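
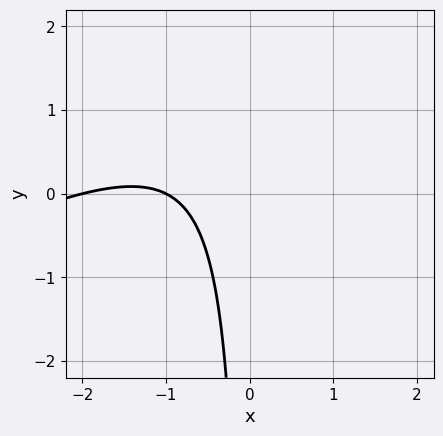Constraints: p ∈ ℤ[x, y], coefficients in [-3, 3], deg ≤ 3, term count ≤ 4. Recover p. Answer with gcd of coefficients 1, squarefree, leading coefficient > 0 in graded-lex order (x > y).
(a) deg p = 2. A generic line meets the curve in up to 2 points.
(b) Against the integer gridlines: the x-axis gridline crossings are at x ∈ {-2, -1}; no y-intercept at any integer in the box.
(c) Solving for integer coefficients yields p as stated.

x^2 - 2*x*y + 3*x + 2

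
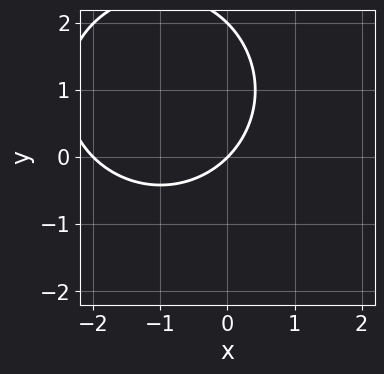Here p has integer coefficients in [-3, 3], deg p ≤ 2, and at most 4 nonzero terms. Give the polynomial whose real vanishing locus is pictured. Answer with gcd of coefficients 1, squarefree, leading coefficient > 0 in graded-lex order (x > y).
1. The degree is 2 — a generic line meets the curve in up to 2 points.
2. From the axis intercepts and sections: the y-axis gridline crossings are at y ∈ {0, 2}; among the integer gridlines, it crosses the x-axis at x ∈ {-2, 0}.
3. Solving for integer coefficients yields p as stated.

x^2 + y^2 + 2*x - 2*y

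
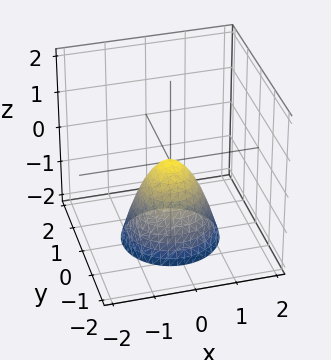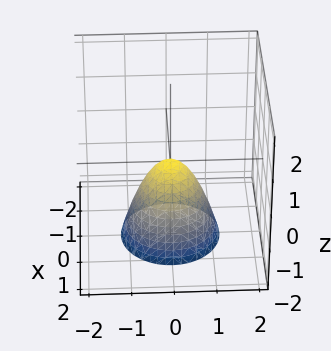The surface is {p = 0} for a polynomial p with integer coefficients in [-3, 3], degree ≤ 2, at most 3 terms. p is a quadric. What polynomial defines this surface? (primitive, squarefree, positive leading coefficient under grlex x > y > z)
3*x^2 + 3*y^2 + 2*z

1. deg p = 2.
2. By symmetry, every cross-section ⟂ z is a circle, so x, y appear only via x² + y².
3. Reading off the gridlines: one y-axis crossing is at y = 0; a circular section at z = -1 has radius between 0 and 1; it meets the z-axis at z = 0 (among the integer gridlines).
4. Fitting integer coefficients to these (and the overall shape) gives p.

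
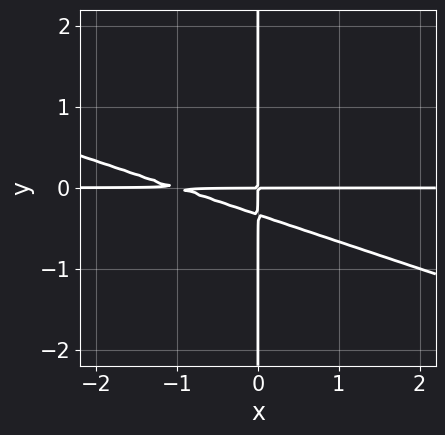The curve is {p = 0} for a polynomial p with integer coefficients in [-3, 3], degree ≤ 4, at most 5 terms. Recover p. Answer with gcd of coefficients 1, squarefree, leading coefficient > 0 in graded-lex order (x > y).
1. The degree is 3 — a generic line meets the curve in up to 3 points.
2. From the visible intercepts: every point of the x-axis in the box is on the curve; the visible y-axis segment lies entirely on the curve.
3. The integer polynomial consistent with all of this is the stated p.

x^2*y + 3*x*y^2 + x*y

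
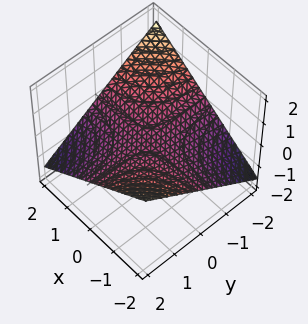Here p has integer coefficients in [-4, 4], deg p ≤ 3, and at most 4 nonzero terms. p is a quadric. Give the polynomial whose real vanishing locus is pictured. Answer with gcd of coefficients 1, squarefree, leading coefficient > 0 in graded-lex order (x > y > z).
(a) Degree: a saddle surface; a quadric, so deg p = 2.
(b) Reading off the gridlines: the visible y-axis segment lies entirely on the surface; it crosses the z-axis at the gridline z = 0; the visible x-axis segment lies entirely on the surface.
(c) Together with the visible shape, these determine p as stated.

x*y + 3*z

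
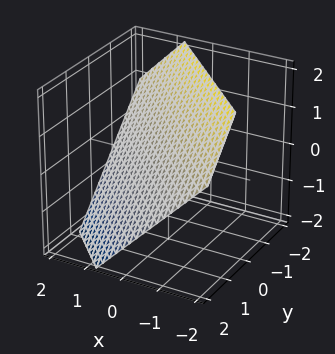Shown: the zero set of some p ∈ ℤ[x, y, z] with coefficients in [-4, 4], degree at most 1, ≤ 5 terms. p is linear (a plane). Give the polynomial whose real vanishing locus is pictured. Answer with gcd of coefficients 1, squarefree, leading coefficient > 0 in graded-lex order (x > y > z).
3*x + 3*y + 3*z - 2

1. deg p = 1. The surface is flat (a plane).
2. Putting this together gives p.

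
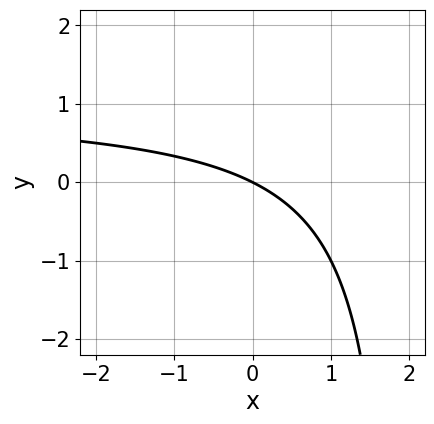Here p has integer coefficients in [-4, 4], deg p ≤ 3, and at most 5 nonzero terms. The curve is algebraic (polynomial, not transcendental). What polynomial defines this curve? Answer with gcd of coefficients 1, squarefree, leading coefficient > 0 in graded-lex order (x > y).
x*y - x - 2*y

(a) deg p = 2. The shape is more complex than any degree-1 curve.
(b) Reading off the gridlines: it crosses the y-axis at the gridline y = 0; one x-axis crossing is at x = 0.
(c) Assembling these constraints gives the stated polynomial.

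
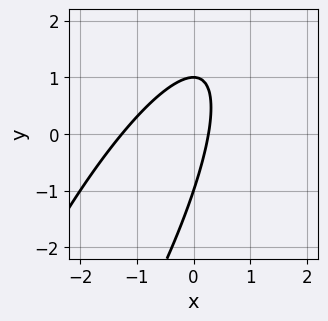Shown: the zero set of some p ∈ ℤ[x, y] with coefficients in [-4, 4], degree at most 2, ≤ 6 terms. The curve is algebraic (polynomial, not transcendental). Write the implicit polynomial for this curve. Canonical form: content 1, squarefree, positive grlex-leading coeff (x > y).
(a) deg p = 2.
(b) From the visible intercepts: among the integer gridlines, it crosses the y-axis at y ∈ {-1, 1}.
(c) Fitting integer coefficients to these (and the overall shape) gives p.

3*x^2 - 3*x*y + y^2 + 3*x - 1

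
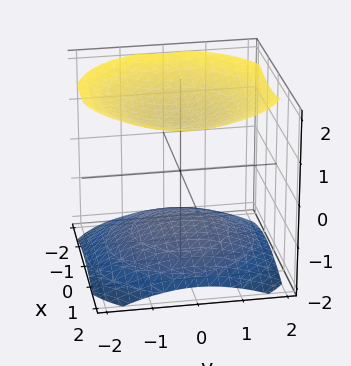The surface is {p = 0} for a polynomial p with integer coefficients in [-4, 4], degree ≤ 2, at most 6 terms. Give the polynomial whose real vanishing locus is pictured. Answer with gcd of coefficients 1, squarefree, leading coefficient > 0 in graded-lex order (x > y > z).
x^2 + y^2 - 2*z^2 + 3

1. There are 2 components. They look like related sheets of one shape, so recover p as a whole.
2. Degree: two separate bowl-shaped sheets opening away from each other; a quadric, so deg p = 2.
3. Symmetries: mirror symmetry z ↦ −z ⇒ only even powers of z; every cross-section ⟂ z is a circle, so x, y appear only via x² + y².
4. Reading off the gridlines: the surface avoids every integer y-axis point in the box; it misses every integer gridline on the x-axis.
5. Together with the visible shape, these determine p as stated.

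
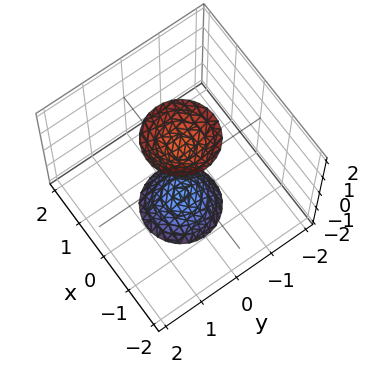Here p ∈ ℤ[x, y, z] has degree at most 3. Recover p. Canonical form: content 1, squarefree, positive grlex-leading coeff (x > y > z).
(a) I count 2 distinct pieces. They look like related sheets of one shape, so recover p as a whole.
(b) Degree: the shape is more complex than any degree-1 surface, so deg p = 2.
(c) Symmetries: rotational symmetry about the z-axis ⇒ p depends on x, y only through x² + y².
(d) From the axis intercepts and sections: the surface avoids every integer y-axis point in the box; a circular section at z = 2 has radius between 0 and 1; it misses every integer gridline on the x-axis.
(e) Together with the visible shape, these determine p as stated.

3*x^2 + 3*y^2 - z^2 + 2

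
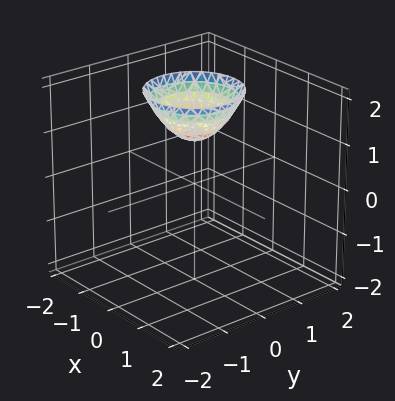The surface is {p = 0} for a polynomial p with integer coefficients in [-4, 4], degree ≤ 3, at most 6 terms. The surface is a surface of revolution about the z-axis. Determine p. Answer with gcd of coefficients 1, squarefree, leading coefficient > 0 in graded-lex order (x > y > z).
First, the degree is 2 — no degree-1 surface has this shape.
Next, symmetries: every cross-section ⟂ z is a circle, so x, y appear only via x² + y².
Next, from the visible intercepts: a circular section at z = 2 has radius exactly 1; no y-intercept at any integer in the box; it crosses the z-axis at the gridline z = 1; the surface avoids every integer x-axis point in the box.
Finally, solving for integer coefficients yields p as stated.

x^2 + y^2 - z + 1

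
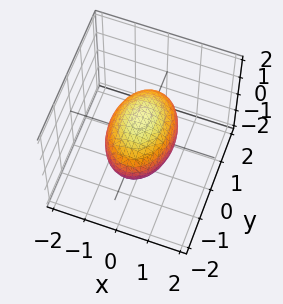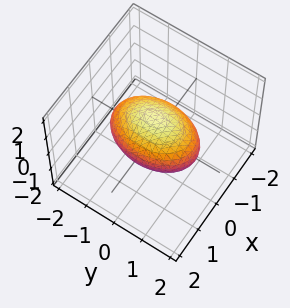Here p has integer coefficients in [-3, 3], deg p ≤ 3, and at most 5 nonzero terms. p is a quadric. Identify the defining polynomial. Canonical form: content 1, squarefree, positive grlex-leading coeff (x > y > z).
2*x^2 + y^2 + 2*z^2 - 2

deg p = 2. A closed, bounded, convex surface; a quadric.
Symmetries: mirror symmetry x ↦ −x ⇒ only even powers of x; mirror symmetry z ↦ −z ⇒ only even powers of z; the y ↦ −y reflection is a symmetry, so y appears only in even powers.
Against the integer gridlines: the x-axis gridline crossings are at x ∈ {-1, 1}; the z-axis gridline crossings are at z ∈ {-1, 1}.
The integer polynomial consistent with all of this is the stated p.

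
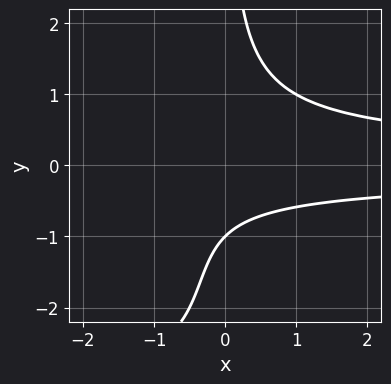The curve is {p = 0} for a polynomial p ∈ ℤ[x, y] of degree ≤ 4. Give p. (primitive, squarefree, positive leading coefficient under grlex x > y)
x*y^3 + 3*x*y^2 - 2*y - 2

1. deg p = 4. A generic line meets the curve in up to 4 points.
2. Reading off the gridlines: it misses every integer gridline on the x-axis; it meets the y-axis at y = -1 (among the integer gridlines).
3. Matching integer coefficients to the picture gives p.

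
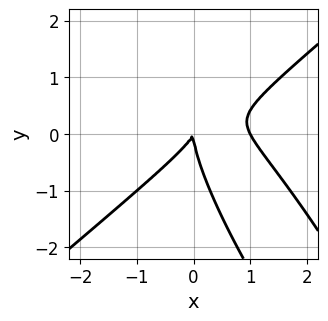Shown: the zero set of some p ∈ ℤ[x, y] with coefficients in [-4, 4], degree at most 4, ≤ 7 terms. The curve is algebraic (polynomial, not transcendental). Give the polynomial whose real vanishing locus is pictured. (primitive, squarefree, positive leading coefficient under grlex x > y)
1. Degree: the shape is more complex than any degree-2 curve, so deg p = 3.
2. From the visible intercepts: the x-axis gridline crossings are at x ∈ {0, 1}; it meets the y-axis at y = 0 (among the integer gridlines).
3. The integer polynomial consistent with all of this is the stated p.

2*x^3 - 2*x*y^2 - y^3 - 2*x^2 + x*y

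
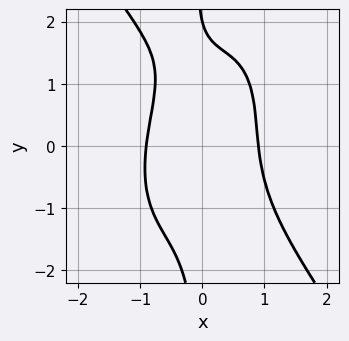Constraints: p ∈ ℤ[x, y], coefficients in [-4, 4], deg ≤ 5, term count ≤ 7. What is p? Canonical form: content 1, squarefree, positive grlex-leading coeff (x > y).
3*x^4 + x*y^3 - x*y^2 + y - 2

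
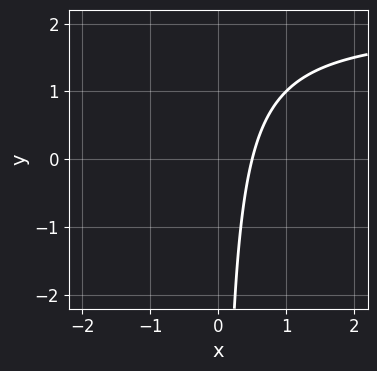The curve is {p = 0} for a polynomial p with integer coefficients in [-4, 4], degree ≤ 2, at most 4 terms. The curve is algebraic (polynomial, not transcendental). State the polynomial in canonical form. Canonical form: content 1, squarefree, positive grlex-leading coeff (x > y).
x*y - 2*x + 1

The degree is 2 — no degree-1 curve has this shape.
Checking where it meets the axes: the curve avoids every integer y-axis point in the box.
Solving for integer coefficients yields p as stated.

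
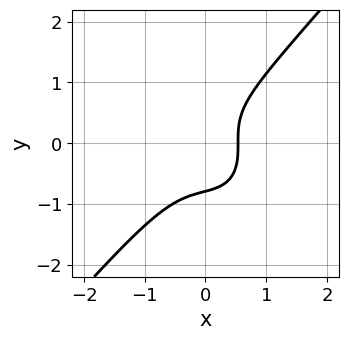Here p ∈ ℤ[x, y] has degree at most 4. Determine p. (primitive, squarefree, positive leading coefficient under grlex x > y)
First, deg p = 3. No degree-2 curve has this shape.
Finally, solving for integer coefficients yields p as stated.

3*x^3 - 2*y^3 + x - 1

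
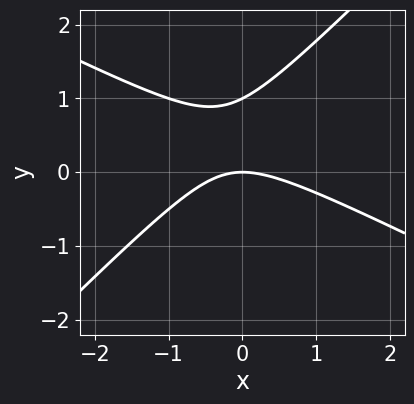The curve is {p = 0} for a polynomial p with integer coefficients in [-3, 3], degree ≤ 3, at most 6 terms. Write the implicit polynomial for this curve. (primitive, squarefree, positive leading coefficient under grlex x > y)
(a) The degree is 2 — the shape is more complex than any degree-1 curve.
(b) From the visible intercepts: it crosses the x-axis at the gridline x = 0; the y-axis gridline crossings are at y ∈ {0, 1}.
(c) Fitting integer coefficients to these (and the overall shape) gives p.

x^2 + x*y - 2*y^2 + 2*y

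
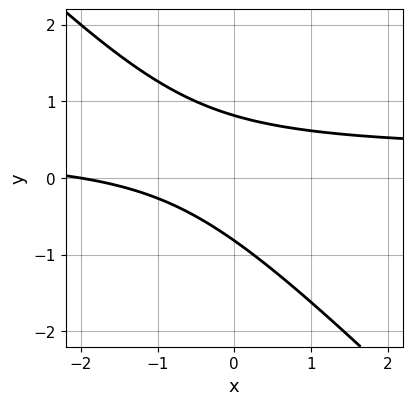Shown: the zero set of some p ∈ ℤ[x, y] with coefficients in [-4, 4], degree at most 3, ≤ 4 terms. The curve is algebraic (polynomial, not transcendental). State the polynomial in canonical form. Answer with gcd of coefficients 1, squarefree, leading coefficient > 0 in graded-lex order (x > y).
3*x*y + 3*y^2 - x - 2

First, the degree is 2 — no degree-1 curve has this shape.
Then, checking where it meets the axes: one x-axis crossing is at x = -2.
Finally, fitting integer coefficients to these (and the overall shape) gives p.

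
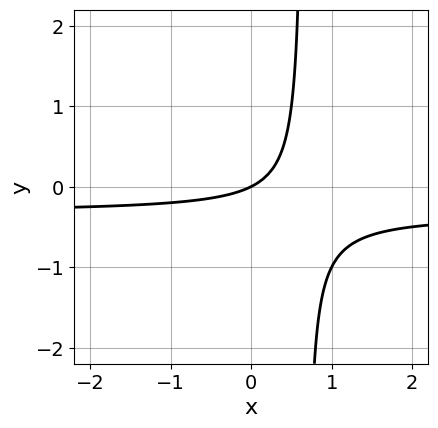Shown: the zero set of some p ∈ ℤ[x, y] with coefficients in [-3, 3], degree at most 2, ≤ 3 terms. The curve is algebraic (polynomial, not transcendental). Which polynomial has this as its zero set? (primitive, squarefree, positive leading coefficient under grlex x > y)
First, deg p = 2.
Then, against the integer gridlines: it meets the x-axis at x = 0 (among the integer gridlines); it crosses the y-axis at the gridline y = 0.
Finally, matching integer coefficients to the picture gives p.

3*x*y + x - 2*y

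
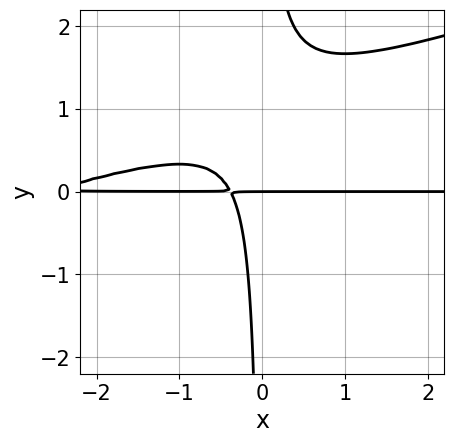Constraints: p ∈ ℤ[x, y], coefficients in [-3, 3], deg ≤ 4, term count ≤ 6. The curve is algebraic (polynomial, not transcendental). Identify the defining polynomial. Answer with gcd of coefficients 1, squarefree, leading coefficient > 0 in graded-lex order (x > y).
1. deg p = 3. The shape is more complex than any degree-2 curve.
2. From the axis intercepts and sections: one y-axis crossing is at y = 0; every point of the x-axis in the box is on the curve.
3. Matching integer coefficients to the picture gives p.

x^2*y - 3*x*y^2 + 3*x*y + y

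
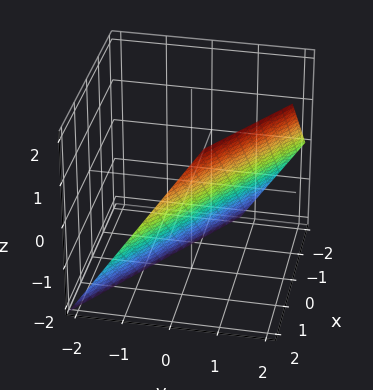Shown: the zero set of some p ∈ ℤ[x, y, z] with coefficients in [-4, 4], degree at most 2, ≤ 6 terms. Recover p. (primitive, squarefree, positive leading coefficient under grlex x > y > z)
First, deg p = 1.
Then, from the axis intercepts and sections: one x-axis crossing is at x = 1; it meets the z-axis at z = -1 (among the integer gridlines).
Finally, matching integer coefficients to the picture gives p.

2*x + 3*y - 2*z - 2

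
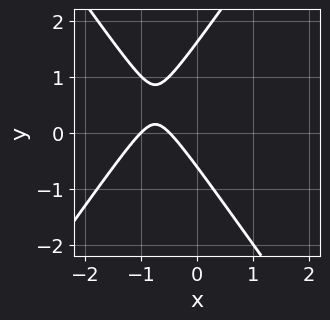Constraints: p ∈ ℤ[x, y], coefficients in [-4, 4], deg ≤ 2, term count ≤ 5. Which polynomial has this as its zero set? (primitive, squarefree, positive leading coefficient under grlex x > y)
1. Degree: no degree-1 curve has this shape, so deg p = 2.
2. From the axis intercepts and sections: it meets the x-axis at x = -1 (among the integer gridlines).
3. Solving for integer coefficients yields p as stated.

2*x^2 - y^2 + 3*x + y + 1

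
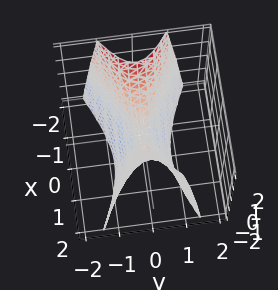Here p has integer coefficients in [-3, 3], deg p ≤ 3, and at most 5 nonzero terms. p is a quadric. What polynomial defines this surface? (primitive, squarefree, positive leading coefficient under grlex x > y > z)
1. deg p = 2. A hyperbolic paraboloid; a quadric.
2. Symmetries: the x ↦ −x reflection is a symmetry, so x appears only in even powers; the y ↦ −y reflection is a symmetry, so y appears only in even powers.
3. Reading off the gridlines: one z-axis crossing is at z = 0; one y-axis crossing is at y = 0; it crosses the x-axis at the gridline x = 0.
4. Solving for integer coefficients yields p as stated.

x^2 - 3*y^2 - z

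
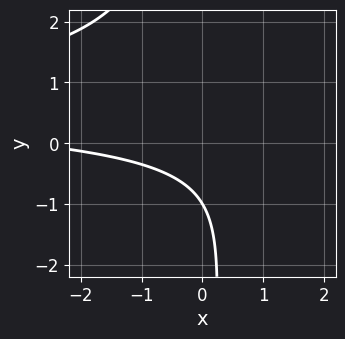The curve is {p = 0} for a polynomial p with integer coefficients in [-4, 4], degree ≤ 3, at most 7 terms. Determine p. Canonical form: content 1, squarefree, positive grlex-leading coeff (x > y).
2*x*y^2 - 2*x*y + x + 3*y + 3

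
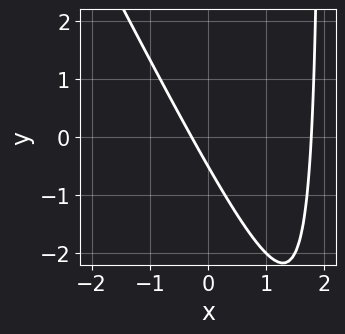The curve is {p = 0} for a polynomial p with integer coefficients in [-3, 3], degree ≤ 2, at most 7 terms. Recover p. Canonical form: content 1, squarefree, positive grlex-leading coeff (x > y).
(a) The degree is 2 — no degree-1 curve has this shape.
(b) The integer polynomial consistent with all of this is the stated p.

2*x^2 + x*y - 3*x - 2*y - 1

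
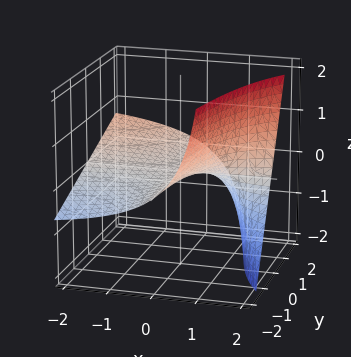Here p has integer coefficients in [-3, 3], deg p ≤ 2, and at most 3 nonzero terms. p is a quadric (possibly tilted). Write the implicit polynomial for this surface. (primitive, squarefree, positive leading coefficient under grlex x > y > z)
(a) Degree: no degree-1 surface has this shape, so deg p = 2.
(b) From the visible intercepts: it crosses the z-axis at the gridline z = 0; every point of the x-axis in the box is on the surface; every point of the y-axis in the box is on the surface.
(c) Putting this together gives p.

x*y - 2*x*z + 3*z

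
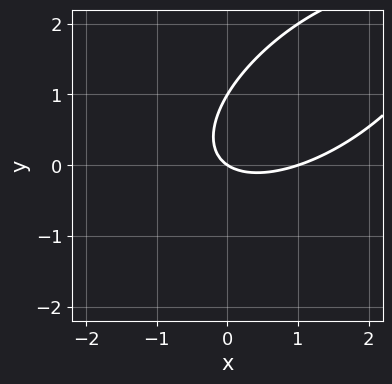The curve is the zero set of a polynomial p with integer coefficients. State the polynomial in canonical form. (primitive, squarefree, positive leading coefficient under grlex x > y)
2*x^2 - 3*x*y + 3*y^2 - 2*x - 3*y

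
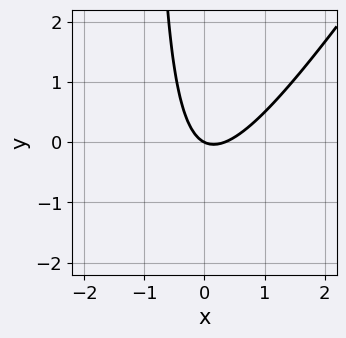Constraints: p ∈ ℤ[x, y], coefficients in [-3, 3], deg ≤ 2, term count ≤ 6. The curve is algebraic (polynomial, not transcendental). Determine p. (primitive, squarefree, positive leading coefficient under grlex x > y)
3*x^2 - 2*x*y - x - 2*y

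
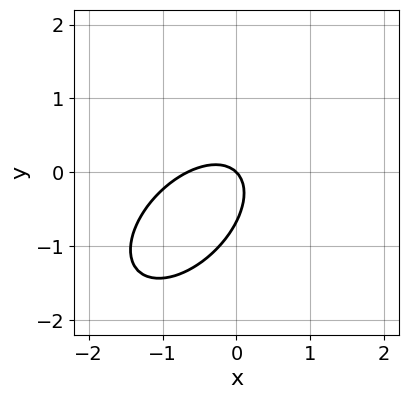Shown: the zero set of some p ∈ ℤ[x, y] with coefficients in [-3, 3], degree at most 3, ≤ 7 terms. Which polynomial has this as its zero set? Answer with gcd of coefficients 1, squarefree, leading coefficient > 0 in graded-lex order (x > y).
3*x^2 - 3*x*y + 3*y^2 + 2*x + 2*y

1. Degree: a generic line meets the curve in up to 2 points, so deg p = 2.
2. From the axis intercepts and sections: it crosses the y-axis at the gridline y = 0; it crosses the x-axis at the gridline x = 0.
3. Solving for integer coefficients yields p as stated.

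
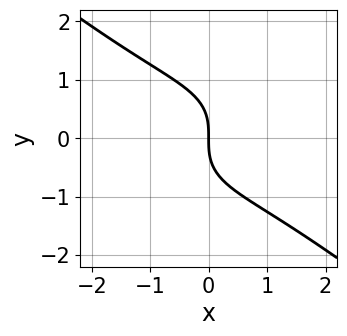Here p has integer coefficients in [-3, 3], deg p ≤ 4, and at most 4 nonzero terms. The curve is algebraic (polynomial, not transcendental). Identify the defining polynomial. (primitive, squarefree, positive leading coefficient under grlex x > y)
1. The degree is 3 — a generic line meets the curve in up to 3 points.
2. From the axis intercepts and sections: one y-axis crossing is at y = 0; one x-axis crossing is at x = 0.
3. Putting this together gives p.

x^3 + 2*y^3 + 3*x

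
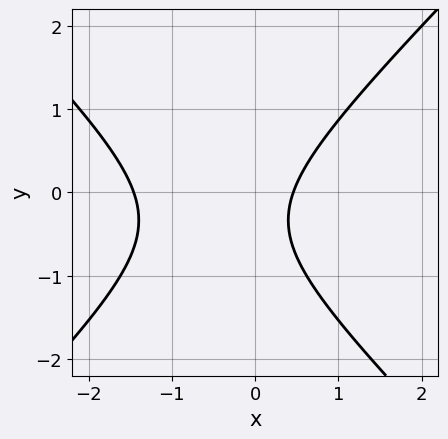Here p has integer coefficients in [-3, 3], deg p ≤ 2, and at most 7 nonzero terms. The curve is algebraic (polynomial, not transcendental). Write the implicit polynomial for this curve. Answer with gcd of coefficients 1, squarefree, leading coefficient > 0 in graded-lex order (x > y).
3*x^2 - 3*y^2 + 3*x - 2*y - 2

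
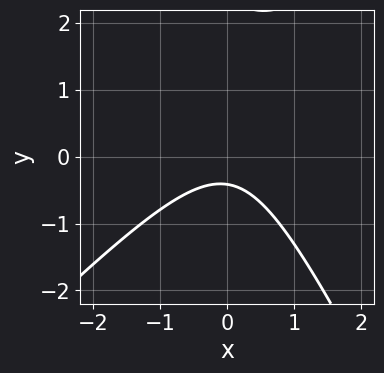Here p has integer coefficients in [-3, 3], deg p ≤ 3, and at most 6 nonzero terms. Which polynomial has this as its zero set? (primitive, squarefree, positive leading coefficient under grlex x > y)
2*x^2 - x*y - y^2 + 2*y + 1

deg p = 2. No degree-1 curve has this shape.
From the axis intercepts and sections: no x-intercept at any integer in the box.
Putting this together gives p.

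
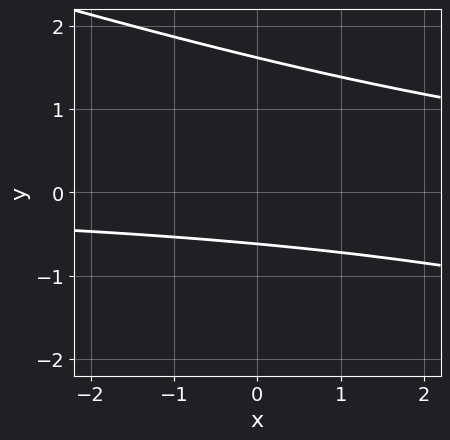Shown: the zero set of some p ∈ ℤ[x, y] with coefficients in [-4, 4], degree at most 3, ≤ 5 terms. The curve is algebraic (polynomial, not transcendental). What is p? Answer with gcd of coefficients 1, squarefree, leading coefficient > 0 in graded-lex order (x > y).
1. deg p = 2.
2. Reading off the gridlines: it misses every integer gridline on the x-axis.
3. Putting this together gives p.

x*y + 3*y^2 - 3*y - 3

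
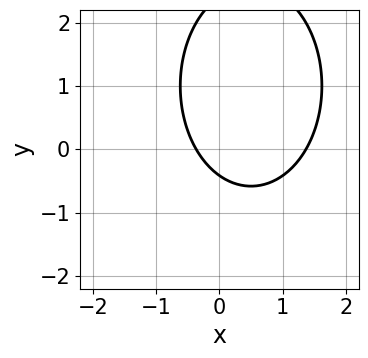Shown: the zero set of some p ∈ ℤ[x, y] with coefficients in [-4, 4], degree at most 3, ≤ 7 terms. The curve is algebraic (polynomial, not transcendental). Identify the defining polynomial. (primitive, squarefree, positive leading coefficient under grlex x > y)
deg p = 2.
Solving for integer coefficients yields p as stated.

2*x^2 + y^2 - 2*x - 2*y - 1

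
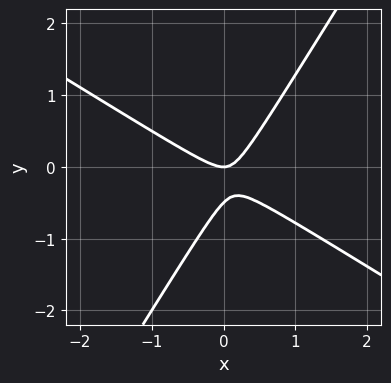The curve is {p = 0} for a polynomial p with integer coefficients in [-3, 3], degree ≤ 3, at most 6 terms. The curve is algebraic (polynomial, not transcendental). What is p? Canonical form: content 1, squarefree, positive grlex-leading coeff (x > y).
2*x^2 + 2*x*y - 2*y^2 - y

Degree: the shape is more complex than any degree-1 curve, so deg p = 2.
Reading off the gridlines: it crosses the y-axis at the gridline y = 0; it crosses the x-axis at the gridline x = 0.
Solving for integer coefficients yields p as stated.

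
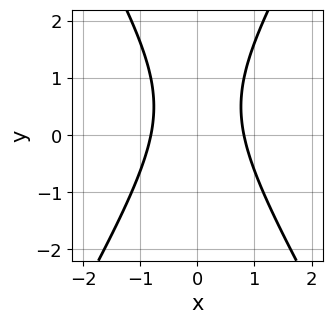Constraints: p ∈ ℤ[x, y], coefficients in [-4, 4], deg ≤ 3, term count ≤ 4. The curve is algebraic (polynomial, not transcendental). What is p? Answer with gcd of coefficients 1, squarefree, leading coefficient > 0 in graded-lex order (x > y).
Degree: the shape is more complex than any degree-1 curve, so deg p = 2.
Symmetries: the x ↦ −x reflection is a symmetry, so x appears only in even powers.
Reading off the gridlines: it misses every integer gridline on the y-axis.
Putting this together gives p.

3*x^2 - y^2 + y - 2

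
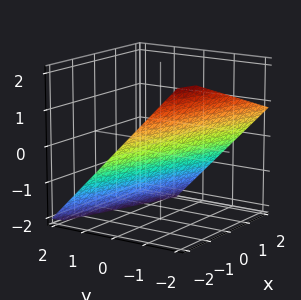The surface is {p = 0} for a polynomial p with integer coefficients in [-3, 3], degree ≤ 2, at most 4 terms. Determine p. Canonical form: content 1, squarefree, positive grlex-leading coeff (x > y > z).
x + 3*y + 3*z + 2

First, the degree is 1 — every cross-section is a straight line — this is a plane.
Then, from the axis intercepts and sections: it meets the x-axis at x = -2 (among the integer gridlines).
Finally, matching integer coefficients to the picture gives p.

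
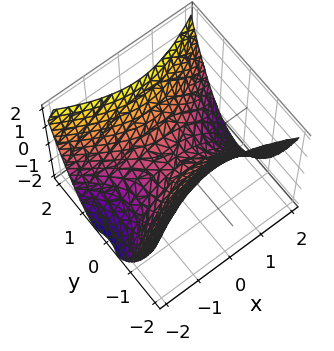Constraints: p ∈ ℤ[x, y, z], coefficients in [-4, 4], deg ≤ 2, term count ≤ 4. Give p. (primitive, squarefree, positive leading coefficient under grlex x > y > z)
x^2 - 2*y^2 + 2*z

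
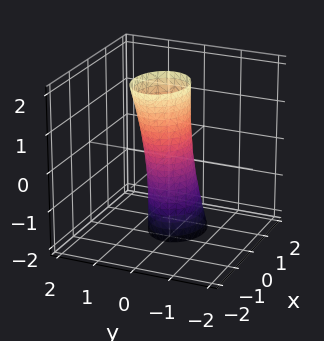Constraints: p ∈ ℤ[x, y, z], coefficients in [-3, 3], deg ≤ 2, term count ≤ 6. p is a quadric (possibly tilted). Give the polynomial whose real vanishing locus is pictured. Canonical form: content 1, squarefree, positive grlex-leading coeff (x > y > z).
Degree: a generic line meets the surface in up to 2 points, so deg p = 2.
From the axis intercepts and sections: it misses every integer gridline on the z-axis.
These observations pin down the coefficients.

2*x^2 + x*z + 3*y^2 - 1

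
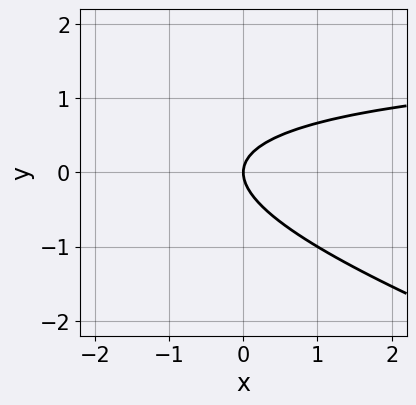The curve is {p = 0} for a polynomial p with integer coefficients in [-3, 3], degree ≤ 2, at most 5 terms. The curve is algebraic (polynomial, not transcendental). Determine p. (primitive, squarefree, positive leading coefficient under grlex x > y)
1. Degree: the shape is more complex than any degree-1 curve, so deg p = 2.
2. From the visible intercepts: it crosses the y-axis at the gridline y = 0; it meets the x-axis at x = 0 (among the integer gridlines).
3. Fitting integer coefficients to these (and the overall shape) gives p.

x*y + 3*y^2 - 2*x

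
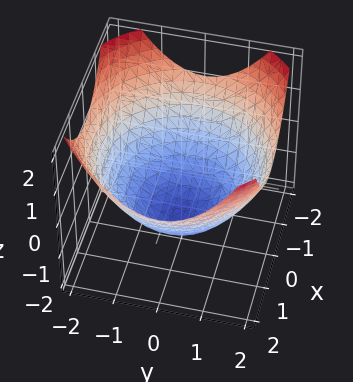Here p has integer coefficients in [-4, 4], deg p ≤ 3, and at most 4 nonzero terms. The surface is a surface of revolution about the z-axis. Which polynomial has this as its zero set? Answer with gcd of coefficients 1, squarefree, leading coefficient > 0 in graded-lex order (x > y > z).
x^2 + y^2 - 2*z - 3

1. Degree: the shape is more complex than any degree-1 surface, so deg p = 2.
2. Symmetries: rotational symmetry about the z-axis ⇒ p depends on x, y only through x² + y².
3. From the visible intercepts: a circular section at z = 0 has radius between 1 and 2.
4. Together with the visible shape, these determine p as stated.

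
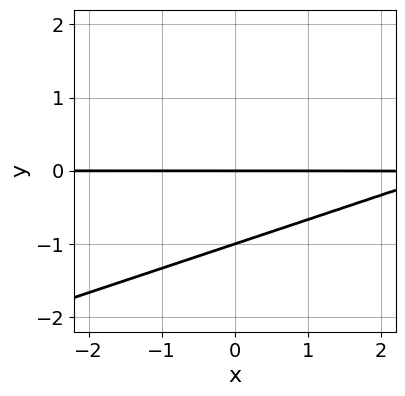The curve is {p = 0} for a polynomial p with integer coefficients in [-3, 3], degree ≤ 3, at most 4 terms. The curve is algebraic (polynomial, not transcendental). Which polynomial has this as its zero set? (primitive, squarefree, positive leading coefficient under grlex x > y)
x*y - 3*y^2 - 3*y

deg p = 2. A generic line meets the curve in up to 2 points.
Observable constraints: among the integer gridlines, it crosses the y-axis at y ∈ {-1, 0}; every point of the x-axis in the box is on the curve.
The integer polynomial consistent with all of this is the stated p.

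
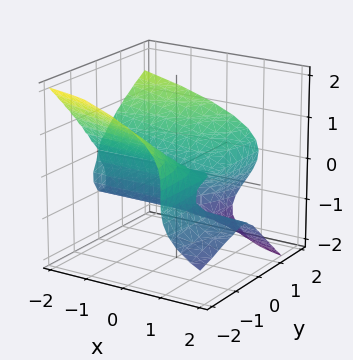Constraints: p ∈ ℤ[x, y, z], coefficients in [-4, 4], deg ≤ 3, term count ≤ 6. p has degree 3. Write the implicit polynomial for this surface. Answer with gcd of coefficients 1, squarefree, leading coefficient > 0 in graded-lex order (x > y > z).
(a) deg p = 3. The shape is more complex than any degree-2 surface.
(b) Observable constraints: the visible x-axis segment lies entirely on the surface; among the integer gridlines, it crosses the z-axis at z ∈ {-1, 0}; it crosses the y-axis at the gridline y = 0.
(c) Assembling these constraints gives the stated polynomial.

2*x*y^2 + 2*y*z^2 + 3*z^3 - 2*y^2 + 3*z^2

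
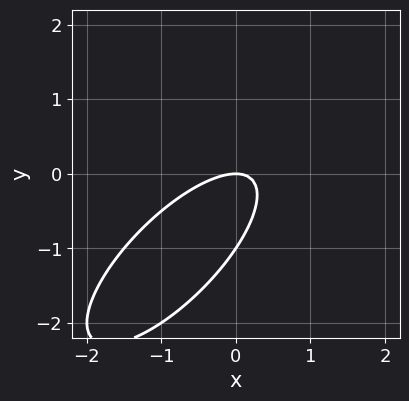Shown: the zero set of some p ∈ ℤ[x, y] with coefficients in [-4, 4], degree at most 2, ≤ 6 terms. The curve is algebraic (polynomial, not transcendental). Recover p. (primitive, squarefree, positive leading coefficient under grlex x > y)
The degree is 2 — no degree-1 curve has this shape.
Reading off the gridlines: the y-axis gridline crossings are at y ∈ {-1, 0}; it crosses the x-axis at the gridline x = 0.
The integer polynomial consistent with all of this is the stated p.

2*x^2 - 3*x*y + 2*y^2 + 2*y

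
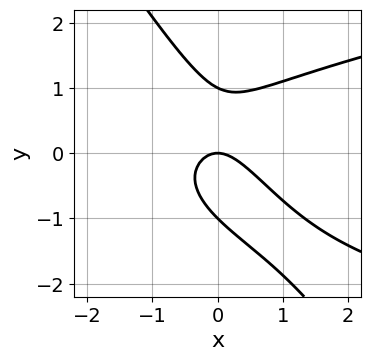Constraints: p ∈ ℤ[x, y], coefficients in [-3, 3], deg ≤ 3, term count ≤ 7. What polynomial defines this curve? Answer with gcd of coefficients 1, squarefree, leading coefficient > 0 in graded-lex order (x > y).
3*x*y^2 + 2*y^3 - 3*x^2 - x*y - 2*y

Degree: a generic line meets the curve in up to 3 points, so deg p = 3.
Observable constraints: among the integer gridlines, it crosses the y-axis at y ∈ {-1, 0, 1}; it meets the x-axis at x = 0 (among the integer gridlines).
Fitting integer coefficients to these (and the overall shape) gives p.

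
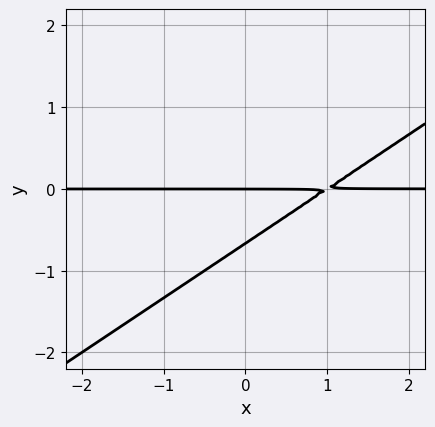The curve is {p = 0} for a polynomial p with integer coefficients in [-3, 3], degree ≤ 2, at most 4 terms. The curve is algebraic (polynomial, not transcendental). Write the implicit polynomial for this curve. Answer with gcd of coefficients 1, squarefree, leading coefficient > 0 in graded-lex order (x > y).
(a) Degree: no degree-1 curve has this shape, so deg p = 2.
(b) Reading off the gridlines: it crosses the y-axis at the gridline y = 0; the visible x-axis segment lies entirely on the curve.
(c) These observations pin down the coefficients.

2*x*y - 3*y^2 - 2*y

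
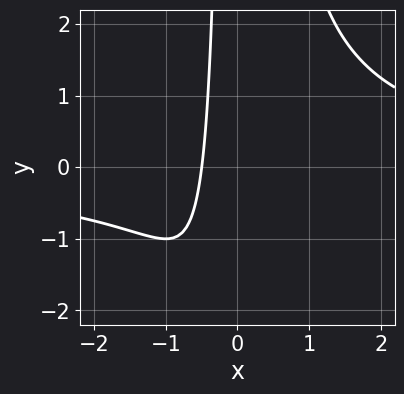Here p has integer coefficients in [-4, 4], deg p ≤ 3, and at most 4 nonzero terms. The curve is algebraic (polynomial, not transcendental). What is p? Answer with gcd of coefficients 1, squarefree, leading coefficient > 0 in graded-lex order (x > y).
x^2*y - 2*x - 1

First, deg p = 3.
Next, reading off the gridlines: no y-intercept at any integer in the box.
Finally, fitting integer coefficients to these (and the overall shape) gives p.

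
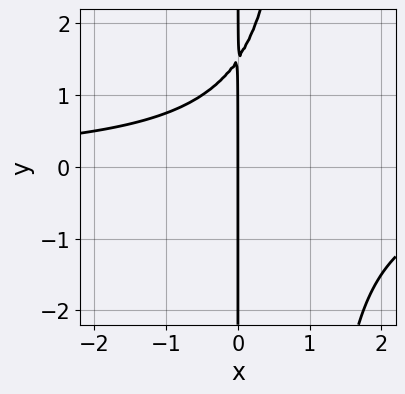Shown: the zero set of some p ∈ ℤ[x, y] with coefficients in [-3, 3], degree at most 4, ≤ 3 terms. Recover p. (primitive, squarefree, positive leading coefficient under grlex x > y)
First, the degree is 3 — no degree-2 curve has this shape.
Next, against the integer gridlines: one x-axis crossing is at x = 0; every point of the y-axis in the box is on the curve.
Finally, these observations pin down the coefficients.

2*x^2*y - 2*x*y + 3*x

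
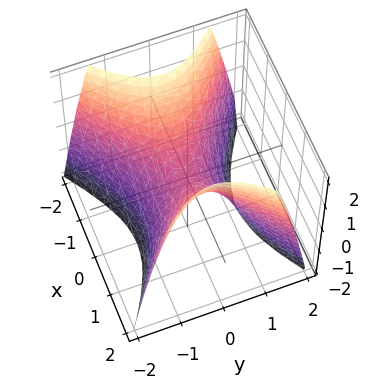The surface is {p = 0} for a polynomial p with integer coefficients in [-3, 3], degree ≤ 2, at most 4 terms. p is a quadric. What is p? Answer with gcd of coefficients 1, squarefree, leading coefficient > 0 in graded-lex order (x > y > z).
First, deg p = 2. A hyperbolic paraboloid; a quadric.
Then, symmetries: mirror symmetry x ↦ −x ⇒ only even powers of x; mirror symmetry y ↦ −y ⇒ only even powers of y.
Then, observable constraints: it crosses the z-axis at the gridline z = 0; one y-axis crossing is at y = 0.
Finally, putting this together gives p.

2*x^2 - 3*y^2 - 2*z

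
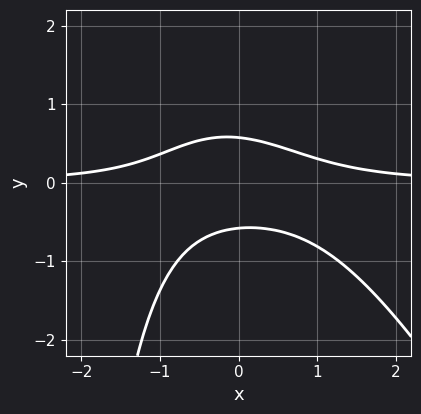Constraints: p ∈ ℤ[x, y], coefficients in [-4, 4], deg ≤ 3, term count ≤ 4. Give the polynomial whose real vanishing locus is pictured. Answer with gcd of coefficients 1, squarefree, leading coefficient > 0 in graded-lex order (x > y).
2*x^2*y + x*y^2 + 3*y^2 - 1

deg p = 3.
Observable constraints: no x-intercept at any integer in the box.
Together with the visible shape, these determine p as stated.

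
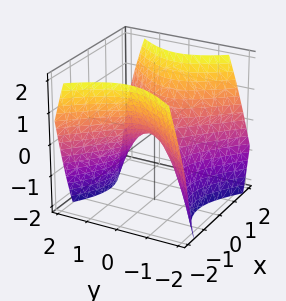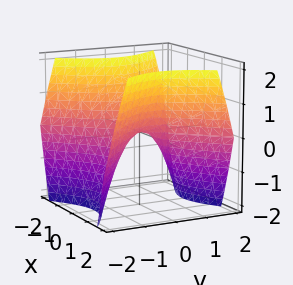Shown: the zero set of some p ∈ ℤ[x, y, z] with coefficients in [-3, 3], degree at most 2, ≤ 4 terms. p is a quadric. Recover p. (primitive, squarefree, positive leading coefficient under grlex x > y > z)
(a) deg p = 2. A saddle surface; a quadric.
(b) Symmetries: mirror symmetry x ↦ −x ⇒ only even powers of x; mirror symmetry y ↦ −y ⇒ only even powers of y.
(c) Checking where it meets the axes: one x-axis crossing is at x = 0; it meets the y-axis at y = 0 (among the integer gridlines); it crosses the z-axis at the gridline z = 0.
(d) Matching integer coefficients to the picture gives p.

x^2 - y^2 - z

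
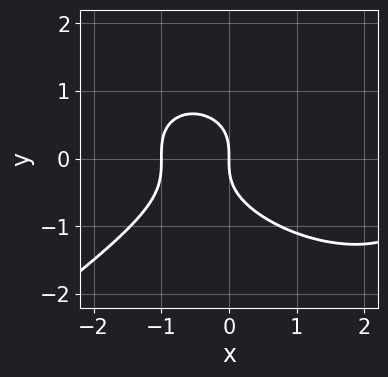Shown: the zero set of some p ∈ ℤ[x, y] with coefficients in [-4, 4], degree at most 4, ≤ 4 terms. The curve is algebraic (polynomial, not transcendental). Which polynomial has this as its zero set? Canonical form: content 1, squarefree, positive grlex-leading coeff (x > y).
x^3 - 3*y^3 - 2*x^2 - 3*x

(a) The degree is 3 — the shape is more complex than any degree-2 curve.
(b) Checking where it meets the axes: it meets the y-axis at y = 0 (among the integer gridlines); among the integer gridlines, it crosses the x-axis at x ∈ {-1, 0}.
(c) Assembling these constraints gives the stated polynomial.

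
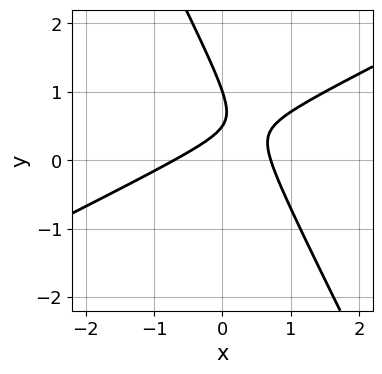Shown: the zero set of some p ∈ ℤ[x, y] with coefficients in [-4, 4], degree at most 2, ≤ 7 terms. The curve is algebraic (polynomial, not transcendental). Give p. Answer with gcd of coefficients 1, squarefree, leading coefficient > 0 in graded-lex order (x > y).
(a) deg p = 2. The shape is more complex than any degree-1 curve.
(b) From the visible intercepts: one y-axis crossing is at y = 1.
(c) Together with the visible shape, these determine p as stated.

2*x^2 - 3*x*y - 2*y^2 + 3*y - 1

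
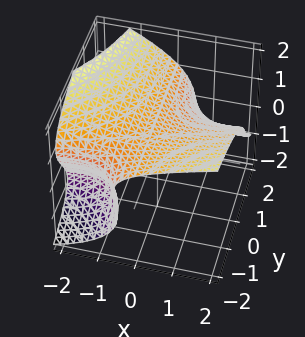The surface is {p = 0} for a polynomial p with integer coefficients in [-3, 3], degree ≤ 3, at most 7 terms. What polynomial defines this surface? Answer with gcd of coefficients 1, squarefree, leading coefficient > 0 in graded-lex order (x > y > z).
2*z^3 - x^2 + 3*x*y + 2*x*z - 3

The degree is 3 — a generic line meets the surface in up to 3 points.
Reading off the gridlines: the surface avoids every integer y-axis point in the box; no x-intercept at any integer in the box.
Solving for integer coefficients yields p as stated.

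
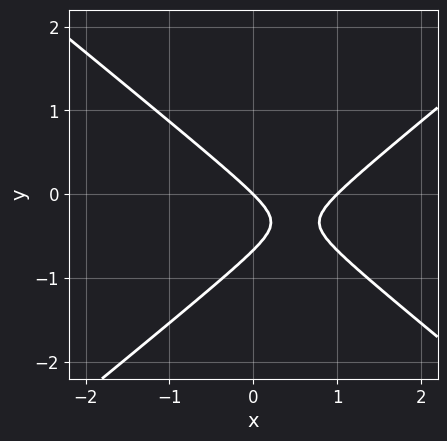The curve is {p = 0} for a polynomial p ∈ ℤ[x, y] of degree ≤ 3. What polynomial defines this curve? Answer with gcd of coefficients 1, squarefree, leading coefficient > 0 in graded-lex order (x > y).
Degree: the shape is more complex than any degree-1 curve, so deg p = 2.
From the axis intercepts and sections: it meets the y-axis at y = 0 (among the integer gridlines); the x-axis gridline crossings are at x ∈ {0, 1}.
These observations pin down the coefficients.

2*x^2 - 3*y^2 - 2*x - 2*y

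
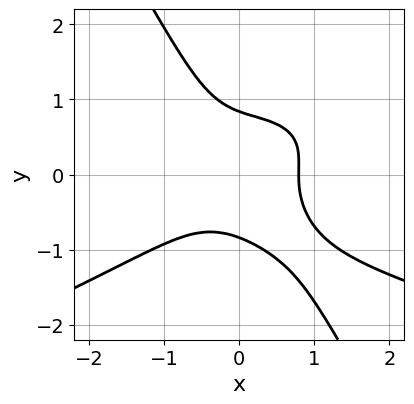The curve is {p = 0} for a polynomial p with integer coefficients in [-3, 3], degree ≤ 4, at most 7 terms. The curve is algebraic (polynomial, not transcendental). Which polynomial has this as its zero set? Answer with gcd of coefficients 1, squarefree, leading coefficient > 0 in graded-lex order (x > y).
Degree: the shape is more complex than any degree-3 curve, so deg p = 4.
The integer polynomial consistent with all of this is the stated p.

x^2*y^2 - 3*x*y^3 - 2*y^4 - 2*x^3 + 1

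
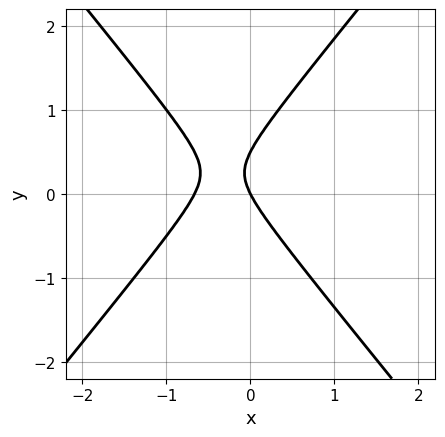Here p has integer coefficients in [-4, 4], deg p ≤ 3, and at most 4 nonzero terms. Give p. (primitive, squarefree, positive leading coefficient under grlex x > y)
3*x^2 - 2*y^2 + 2*x + y

1. deg p = 2. No degree-1 curve has this shape.
2. Checking where it meets the axes: it meets the y-axis at y = 0 (among the integer gridlines); it meets the x-axis at x = 0 (among the integer gridlines).
3. Together with the visible shape, these determine p as stated.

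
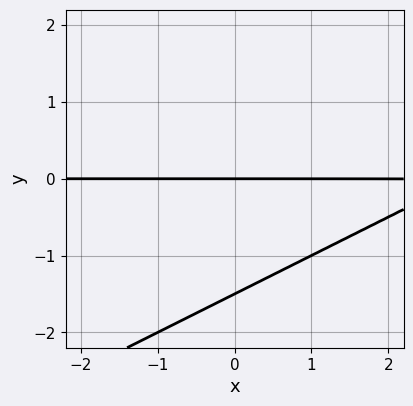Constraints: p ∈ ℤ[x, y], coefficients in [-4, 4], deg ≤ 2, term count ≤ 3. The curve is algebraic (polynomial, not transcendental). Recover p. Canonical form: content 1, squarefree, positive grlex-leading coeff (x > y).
First, the degree is 2 — the shape is more complex than any degree-1 curve.
Next, against the integer gridlines: the visible x-axis segment lies entirely on the curve; it meets the y-axis at y = 0 (among the integer gridlines).
Finally, fitting integer coefficients to these (and the overall shape) gives p.

x*y - 2*y^2 - 3*y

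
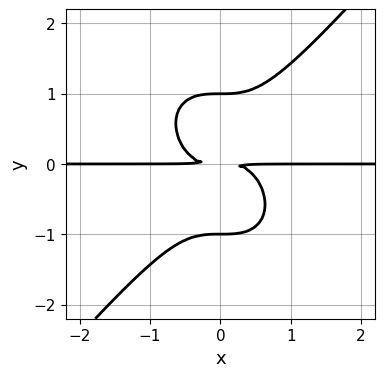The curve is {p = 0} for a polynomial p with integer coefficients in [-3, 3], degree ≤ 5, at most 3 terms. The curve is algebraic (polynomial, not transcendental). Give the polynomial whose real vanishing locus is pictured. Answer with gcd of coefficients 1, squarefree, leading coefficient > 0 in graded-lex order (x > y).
3*x^3*y - 2*y^4 + 2*y^2

First, the degree is 4 — no degree-3 curve has this shape.
Next, from the visible intercepts: the visible x-axis segment lies entirely on the curve; the y-axis gridline crossings are at y ∈ {-1, 1}.
Finally, fitting integer coefficients to these (and the overall shape) gives p.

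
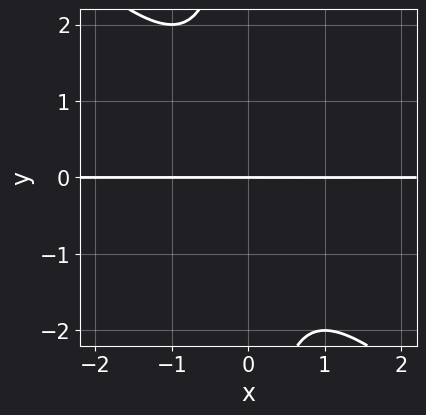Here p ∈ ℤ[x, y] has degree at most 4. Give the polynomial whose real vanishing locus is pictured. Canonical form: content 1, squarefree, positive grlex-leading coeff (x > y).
x^2*y + x*y^2 + y

(a) deg p = 3. No degree-2 curve has this shape.
(b) Against the integer gridlines: every point of the x-axis in the box is on the curve; it crosses the y-axis at the gridline y = 0.
(c) Fitting integer coefficients to these (and the overall shape) gives p.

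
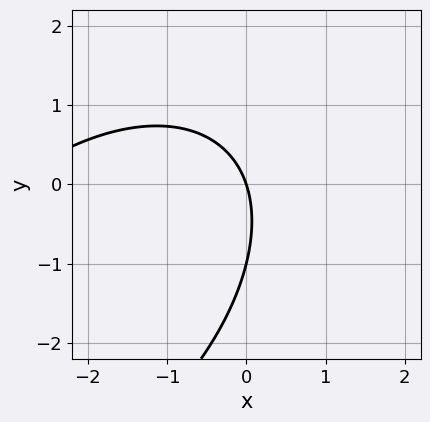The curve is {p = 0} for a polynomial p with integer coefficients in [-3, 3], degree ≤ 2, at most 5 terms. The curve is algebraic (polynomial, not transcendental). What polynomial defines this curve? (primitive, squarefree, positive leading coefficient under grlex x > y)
1. Degree: the shape is more complex than any degree-1 curve, so deg p = 2.
2. Reading off the gridlines: the y-axis gridline crossings are at y ∈ {-1, 0}; it meets the x-axis at x = 0 (among the integer gridlines).
3. Assembling these constraints gives the stated polynomial.

x^2 - x*y + y^2 + 3*x + y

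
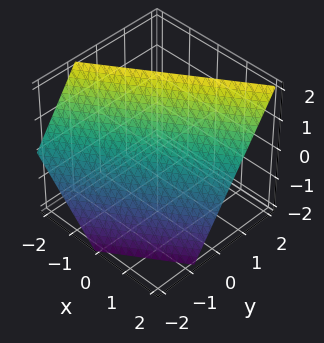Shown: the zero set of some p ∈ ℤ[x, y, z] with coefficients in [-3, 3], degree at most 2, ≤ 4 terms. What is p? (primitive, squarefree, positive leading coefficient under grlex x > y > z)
2*x - 3*y + 2*z - 2

1. deg p = 1. Every cross-section is a straight line — this is a plane.
2. Against the integer gridlines: it meets the x-axis at x = 1 (among the integer gridlines); it meets the z-axis at z = 1 (among the integer gridlines).
3. These observations pin down the coefficients.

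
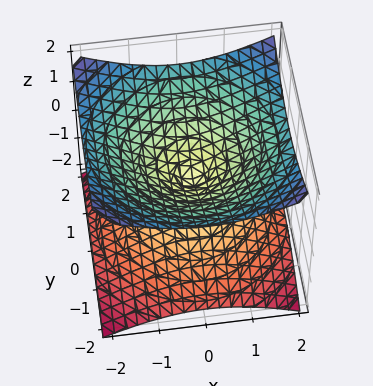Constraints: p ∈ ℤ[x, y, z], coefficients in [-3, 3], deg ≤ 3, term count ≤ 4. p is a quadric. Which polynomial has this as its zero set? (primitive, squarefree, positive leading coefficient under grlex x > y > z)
x^2 + y^2 - 2*z^2

First, the degree is 2 — two nappes meeting at a single point; a quadric.
Then, symmetries: rotational symmetry about the z-axis ⇒ p depends on x, y only through x² + y²; mirror symmetry z ↦ −z ⇒ only even powers of z.
Then, reading off the gridlines: it crosses the x-axis at the gridline x = 0; one z-axis crossing is at z = 0; it meets the y-axis at y = 0 (among the integer gridlines).
Finally, together with the visible shape, these determine p as stated.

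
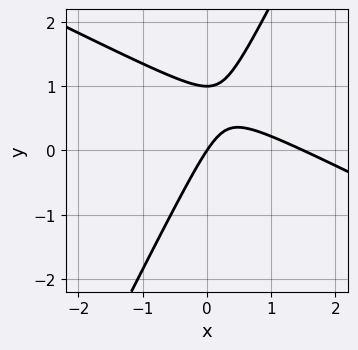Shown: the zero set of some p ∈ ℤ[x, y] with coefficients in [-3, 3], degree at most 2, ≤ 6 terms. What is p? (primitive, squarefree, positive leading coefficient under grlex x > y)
Degree: no degree-1 curve has this shape, so deg p = 2.
Reading off the gridlines: the y-axis gridline crossings are at y ∈ {0, 1}; it crosses the x-axis at the gridline x = 0.
Together with the visible shape, these determine p as stated.

2*x^2 + 3*x*y - 2*y^2 - 3*x + 2*y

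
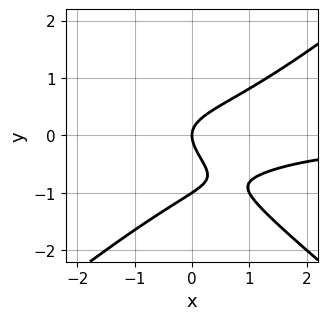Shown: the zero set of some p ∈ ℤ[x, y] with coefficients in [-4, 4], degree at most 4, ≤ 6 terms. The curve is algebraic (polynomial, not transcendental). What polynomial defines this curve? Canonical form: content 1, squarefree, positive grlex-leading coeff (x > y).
deg p = 3. The shape is more complex than any degree-2 curve.
Checking where it meets the axes: among the integer gridlines, it crosses the y-axis at y ∈ {-1, 0}; one x-axis crossing is at x = 0.
Putting this together gives p.

2*x^2*y - 3*y^3 - 3*y^2 + 2*x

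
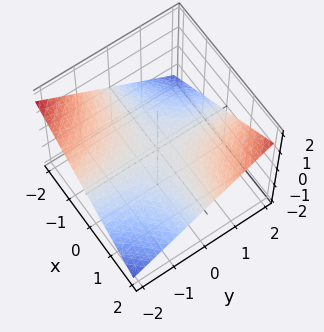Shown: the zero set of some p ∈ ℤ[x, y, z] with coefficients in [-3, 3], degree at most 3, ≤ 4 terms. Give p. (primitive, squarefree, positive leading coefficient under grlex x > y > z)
(a) The degree is 2 — a hyperbolic paraboloid; a quadric.
(b) Observable constraints: the visible x-axis segment lies entirely on the surface; the visible y-axis segment lies entirely on the surface; it meets the z-axis at z = 0 (among the integer gridlines).
(c) Matching integer coefficients to the picture gives p.

x*y - 3*z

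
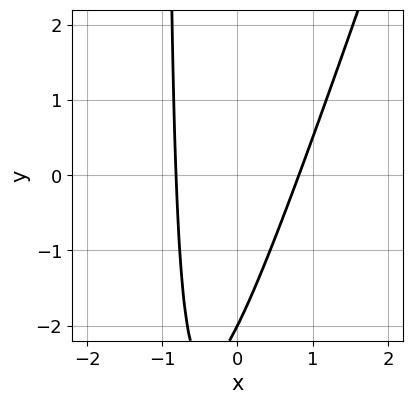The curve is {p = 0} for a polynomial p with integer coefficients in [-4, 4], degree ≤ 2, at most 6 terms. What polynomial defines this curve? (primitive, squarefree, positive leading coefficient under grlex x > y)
3*x^2 - x*y - y - 2

1. deg p = 2. A generic line meets the curve in up to 2 points.
2. Checking where it meets the axes: it meets the y-axis at y = -2 (among the integer gridlines).
3. Together with the visible shape, these determine p as stated.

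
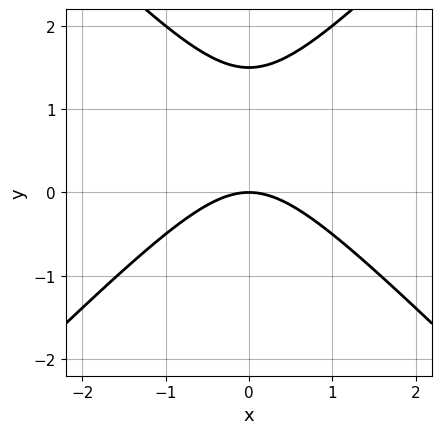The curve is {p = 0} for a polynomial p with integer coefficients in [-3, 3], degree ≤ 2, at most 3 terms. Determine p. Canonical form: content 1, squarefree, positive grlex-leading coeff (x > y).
2*x^2 - 2*y^2 + 3*y

The degree is 2 — a generic line meets the curve in up to 2 points.
Symmetries: it's symmetric under x → −x, forcing even powers of x.
Reading off the gridlines: one x-axis crossing is at x = 0; it crosses the y-axis at the gridline y = 0.
The integer polynomial consistent with all of this is the stated p.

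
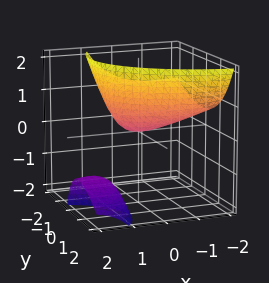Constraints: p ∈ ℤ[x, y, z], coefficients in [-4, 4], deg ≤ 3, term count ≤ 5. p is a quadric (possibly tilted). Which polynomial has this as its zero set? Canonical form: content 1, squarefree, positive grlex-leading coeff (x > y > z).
(a) I count 2 distinct pieces. They look like related sheets of one shape, so recover p as a whole.
(b) Degree: a generic line meets the surface in up to 2 points, so deg p = 2.
(c) Against the integer gridlines: one x-axis crossing is at x = 0; it crosses the y-axis at the gridline y = 0; one z-axis crossing is at z = 0.
(d) Assembling these constraints gives the stated polynomial.

x^2 + 3*x*z + 2*y^2 + 2*y*z - 3*z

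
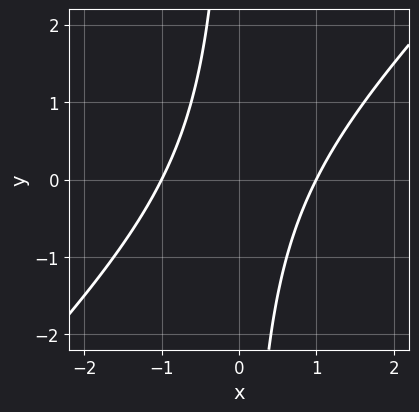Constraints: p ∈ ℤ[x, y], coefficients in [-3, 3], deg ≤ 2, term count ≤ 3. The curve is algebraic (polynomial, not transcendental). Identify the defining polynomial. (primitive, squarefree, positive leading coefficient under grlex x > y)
x^2 - x*y - 1

Degree: the shape is more complex than any degree-1 curve, so deg p = 2.
Reading off the gridlines: among the integer gridlines, it crosses the x-axis at x ∈ {-1, 1}; the curve avoids every integer y-axis point in the box.
Together with the visible shape, these determine p as stated.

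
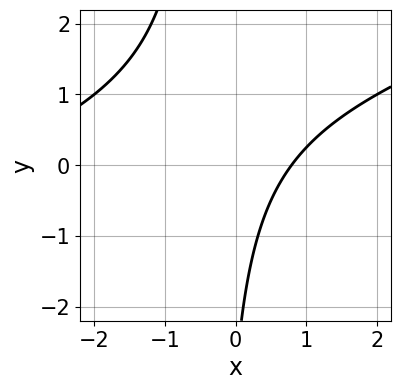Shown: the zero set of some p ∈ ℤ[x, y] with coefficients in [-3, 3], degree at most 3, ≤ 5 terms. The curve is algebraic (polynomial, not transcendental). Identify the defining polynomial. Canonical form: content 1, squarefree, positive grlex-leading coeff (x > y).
1. The degree is 2 — a generic line meets the curve in up to 2 points.
2. Reading off the gridlines: the curve avoids every integer y-axis point in the box.
3. Together with the visible shape, these determine p as stated.

x^2 - 3*x*y + 3*x - y - 3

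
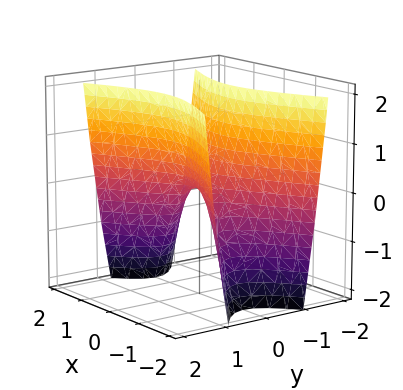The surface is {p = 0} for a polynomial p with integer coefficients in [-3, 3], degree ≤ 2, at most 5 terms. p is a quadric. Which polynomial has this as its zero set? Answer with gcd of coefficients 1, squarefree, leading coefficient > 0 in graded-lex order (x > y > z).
x^2 - 3*y^2 + z

First, the degree is 2 — a hyperbolic paraboloid; a quadric.
Then, symmetries: the y ↦ −y reflection is a symmetry, so y appears only in even powers; mirror symmetry x ↦ −x ⇒ only even powers of x.
Next, against the integer gridlines: it meets the x-axis at x = 0 (among the integer gridlines); it meets the z-axis at z = 0 (among the integer gridlines); one y-axis crossing is at y = 0.
Finally, these observations pin down the coefficients.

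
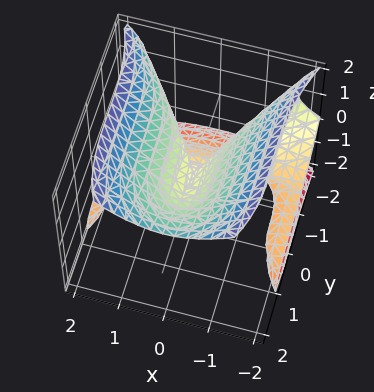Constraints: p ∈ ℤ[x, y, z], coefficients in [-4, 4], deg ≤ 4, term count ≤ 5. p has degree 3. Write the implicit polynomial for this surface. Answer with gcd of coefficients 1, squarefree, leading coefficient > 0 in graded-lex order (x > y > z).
The degree is 3 — the shape is more complex than any degree-2 surface.
Against the integer gridlines: one z-axis crossing is at z = 0; it meets the y-axis at y = 0 (among the integer gridlines); one x-axis crossing is at x = 0.
Solving for integer coefficients yields p as stated.

3*x^2*z + y^3 - 3*z^3 + 2*x^2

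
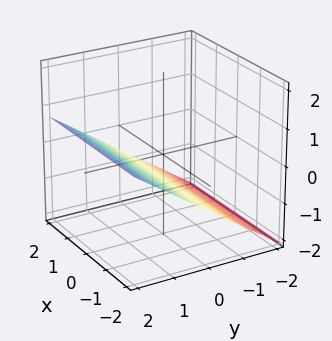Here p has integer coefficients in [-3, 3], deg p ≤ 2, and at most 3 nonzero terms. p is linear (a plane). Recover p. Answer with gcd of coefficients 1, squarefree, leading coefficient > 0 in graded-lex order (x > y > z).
2*y - 3*z - 2

1. The degree is 1 — every cross-section is a straight line — this is a plane.
2. Observable constraints: it meets the y-axis at y = 1 (among the integer gridlines); it misses every integer gridline on the x-axis.
3. The integer polynomial consistent with all of this is the stated p.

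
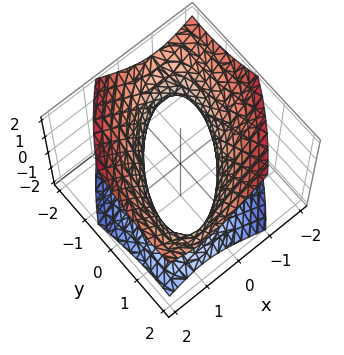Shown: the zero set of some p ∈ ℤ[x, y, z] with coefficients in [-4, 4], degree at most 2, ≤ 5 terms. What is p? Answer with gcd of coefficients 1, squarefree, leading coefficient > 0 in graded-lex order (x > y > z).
3*x^2 - 3*x*y + 2*y^2 - 3*z^2 - 3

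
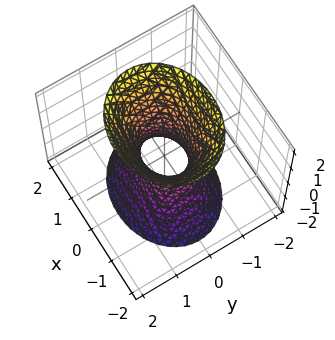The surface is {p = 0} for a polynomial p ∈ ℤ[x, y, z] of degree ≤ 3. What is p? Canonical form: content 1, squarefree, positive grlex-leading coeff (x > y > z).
2*x^2 + 3*y^2 - z^2 - 1

(a) Degree: one connected sheet with a waist; a quadric, so deg p = 2.
(b) Symmetries: the z ↦ −z reflection is a symmetry, so z appears only in even powers; it's symmetric under y → −y, forcing even powers of y; the x ↦ −x reflection is a symmetry, so x appears only in even powers.
(c) Against the integer gridlines: the surface avoids every integer z-axis point in the box.
(d) Fitting integer coefficients to these (and the overall shape) gives p.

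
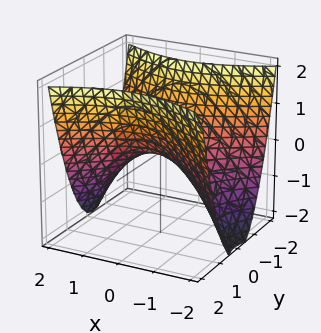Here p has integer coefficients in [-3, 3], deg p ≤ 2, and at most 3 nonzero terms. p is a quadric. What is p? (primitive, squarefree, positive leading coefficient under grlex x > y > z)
deg p = 2. A saddle surface; a quadric.
Symmetries: mirror symmetry x ↦ −x ⇒ only even powers of x; mirror symmetry y ↦ −y ⇒ only even powers of y.
Checking where it meets the axes: one y-axis crossing is at y = 0; it meets the x-axis at x = 0 (among the integer gridlines).
Solving for integer coefficients yields p as stated.

x^2 - 2*y^2 + 2*z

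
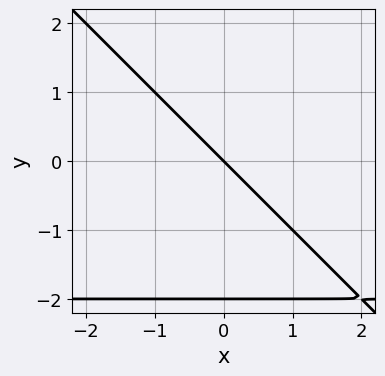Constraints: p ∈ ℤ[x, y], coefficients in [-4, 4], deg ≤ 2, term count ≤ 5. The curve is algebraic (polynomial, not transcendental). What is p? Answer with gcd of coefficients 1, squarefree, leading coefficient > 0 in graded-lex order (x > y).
x*y + y^2 + 2*x + 2*y

First, degree: no degree-1 curve has this shape, so deg p = 2.
Then, reading off the gridlines: the y-axis gridline crossings are at y ∈ {-2, 0}; it crosses the x-axis at the gridline x = 0.
Finally, together with the visible shape, these determine p as stated.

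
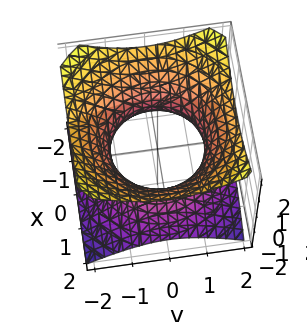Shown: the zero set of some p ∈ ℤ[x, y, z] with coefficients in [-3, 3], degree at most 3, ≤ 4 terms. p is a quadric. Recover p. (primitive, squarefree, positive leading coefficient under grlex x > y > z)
2*x^2 + 2*y^2 - 3*z^2 - 3

First, the degree is 2 — an hourglass — one-sheet hyperboloid; a quadric.
Then, symmetries: it's symmetric under z → −z, forcing even powers of z; the surface is invariant under rotation about z: p = q(x² + y², z).
Next, reading off the gridlines: a circular section at z = -1 has radius between 1 and 2; the surface avoids every integer z-axis point in the box.
Finally, matching integer coefficients to the picture gives p.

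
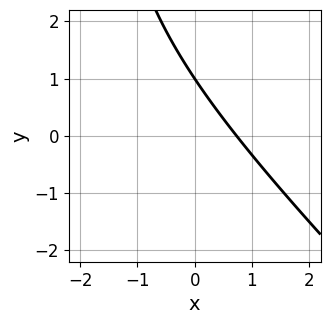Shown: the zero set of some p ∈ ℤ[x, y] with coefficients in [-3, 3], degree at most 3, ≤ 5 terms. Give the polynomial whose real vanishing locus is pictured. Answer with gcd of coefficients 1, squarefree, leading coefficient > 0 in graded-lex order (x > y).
x^2 + x*y + 2*x + 2*y - 2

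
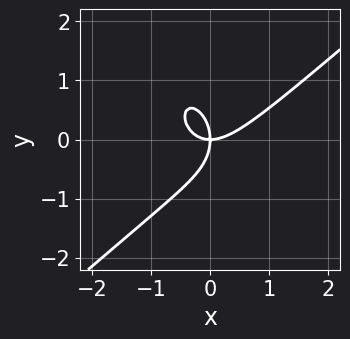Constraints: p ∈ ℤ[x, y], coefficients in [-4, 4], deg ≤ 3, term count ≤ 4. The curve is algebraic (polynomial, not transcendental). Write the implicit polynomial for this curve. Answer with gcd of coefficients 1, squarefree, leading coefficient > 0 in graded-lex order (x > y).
3*x^3 - 2*x^2*y - 2*y^3 - 3*x*y

1. deg p = 3.
2. Against the integer gridlines: one y-axis crossing is at y = 0; one x-axis crossing is at x = 0.
3. These observations pin down the coefficients.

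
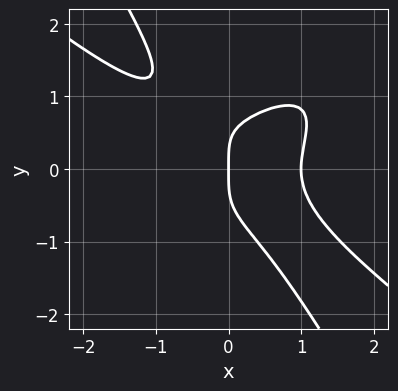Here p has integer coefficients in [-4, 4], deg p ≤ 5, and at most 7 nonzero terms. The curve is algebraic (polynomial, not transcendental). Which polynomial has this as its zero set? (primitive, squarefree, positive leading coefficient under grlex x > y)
2*x^4 - 3*x^2*y^2 + 2*x*y^3 + 2*y^4 - 2*x

Degree: a generic line meets the curve in up to 4 points, so deg p = 4.
Reading off the gridlines: it meets the y-axis at y = 0 (among the integer gridlines); among the integer gridlines, it crosses the x-axis at x ∈ {0, 1}.
Assembling these constraints gives the stated polynomial.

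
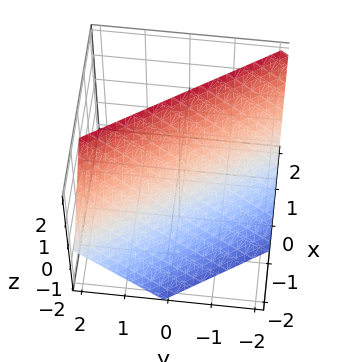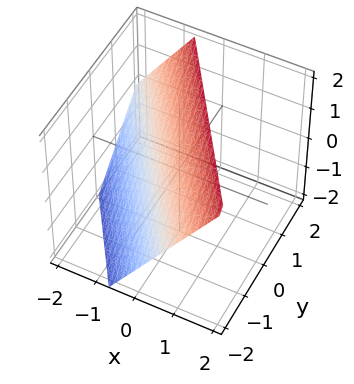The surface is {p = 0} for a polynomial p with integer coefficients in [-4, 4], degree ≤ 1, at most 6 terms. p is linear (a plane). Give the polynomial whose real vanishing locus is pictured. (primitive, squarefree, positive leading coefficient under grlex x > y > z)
3*x + 2*y - 2*z + 2

Degree: the surface is flat (a plane), so deg p = 1.
From the axis intercepts and sections: it crosses the z-axis at the gridline z = 1; it meets the y-axis at y = -1 (among the integer gridlines).
Putting this together gives p.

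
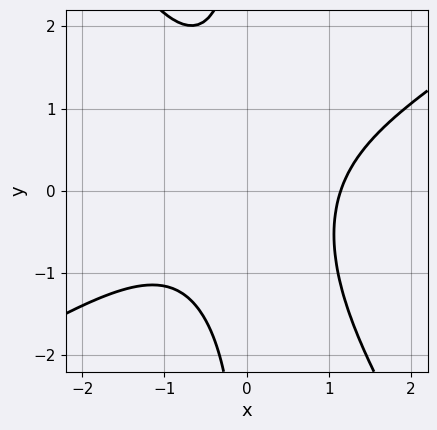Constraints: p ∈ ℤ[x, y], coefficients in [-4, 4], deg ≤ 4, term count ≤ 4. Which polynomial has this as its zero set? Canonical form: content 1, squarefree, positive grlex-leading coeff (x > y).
Degree: no degree-2 curve has this shape, so deg p = 3.
From the visible intercepts: no y-intercept at any integer in the box.
Putting this together gives p.

2*x^3 - 2*x^2*y - 2*x*y^2 - 3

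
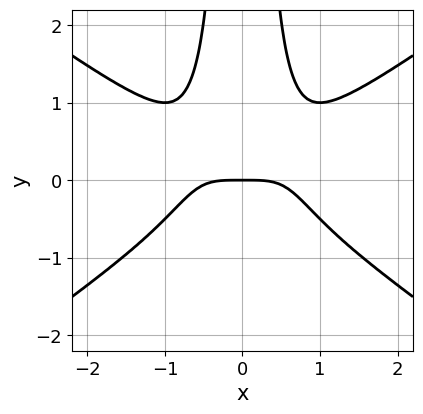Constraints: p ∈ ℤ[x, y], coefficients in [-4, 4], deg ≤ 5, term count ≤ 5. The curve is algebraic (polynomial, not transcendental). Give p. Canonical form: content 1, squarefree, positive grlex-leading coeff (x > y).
First, the degree is 4 — no degree-3 curve has this shape.
Then, symmetries: the x ↦ −x reflection is a symmetry, so x appears only in even powers.
Then, checking where it meets the axes: one y-axis crossing is at y = 0; it crosses the x-axis at the gridline x = 0.
Finally, matching integer coefficients to the picture gives p.

x^4 - 2*x^2*y^2 + y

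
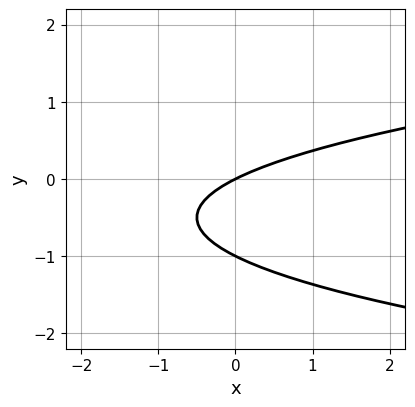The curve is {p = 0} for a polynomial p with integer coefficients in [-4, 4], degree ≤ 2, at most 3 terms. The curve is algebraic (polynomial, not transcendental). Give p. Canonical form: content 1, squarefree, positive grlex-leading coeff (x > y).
2*y^2 - x + 2*y

The degree is 2 — no degree-1 curve has this shape.
Reading off the gridlines: it crosses the x-axis at the gridline x = 0; among the integer gridlines, it crosses the y-axis at y ∈ {-1, 0}.
Assembling these constraints gives the stated polynomial.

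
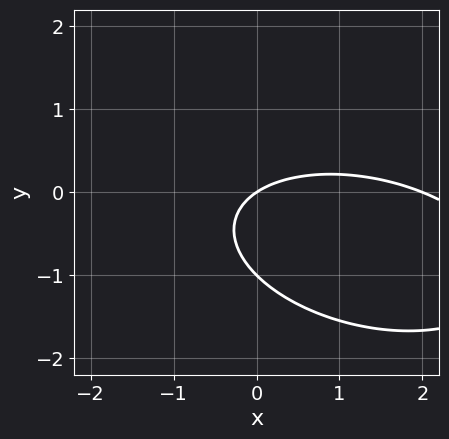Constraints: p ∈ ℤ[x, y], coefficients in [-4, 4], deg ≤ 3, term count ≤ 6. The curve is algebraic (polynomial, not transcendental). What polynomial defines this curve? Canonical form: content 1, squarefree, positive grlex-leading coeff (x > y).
1. Degree: the shape is more complex than any degree-1 curve, so deg p = 2.
2. Reading off the gridlines: the x-axis gridline crossings are at x ∈ {0, 2}; the y-axis gridline crossings are at y ∈ {-1, 0}.
3. Solving for integer coefficients yields p as stated.

x^2 + x*y + 3*y^2 - 2*x + 3*y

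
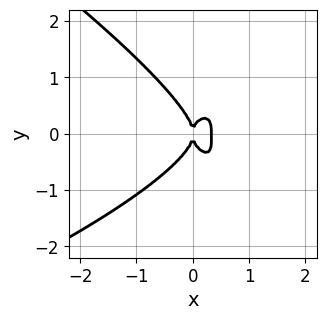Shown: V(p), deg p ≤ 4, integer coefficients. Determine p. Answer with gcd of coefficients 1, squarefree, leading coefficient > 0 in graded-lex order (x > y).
x*y^3 + 2*y^4 + 3*x^3 - x^2

(a) The degree is 4 — the shape is more complex than any degree-3 curve.
(b) Checking where it meets the axes: one x-axis crossing is at x = 0; it crosses the y-axis at the gridline y = 0.
(c) The integer polynomial consistent with all of this is the stated p.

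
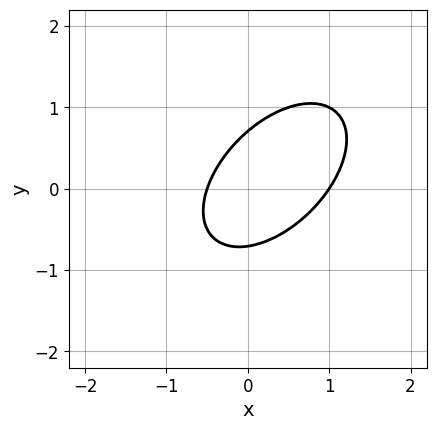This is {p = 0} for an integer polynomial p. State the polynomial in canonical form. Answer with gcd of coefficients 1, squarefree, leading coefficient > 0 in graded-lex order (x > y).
2*x^2 - 2*x*y + 2*y^2 - x - 1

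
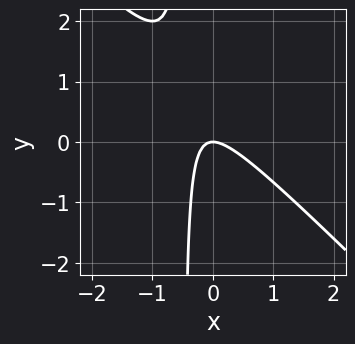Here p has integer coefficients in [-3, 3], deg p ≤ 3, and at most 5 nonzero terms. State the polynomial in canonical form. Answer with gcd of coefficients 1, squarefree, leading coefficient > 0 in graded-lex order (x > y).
2*x^2 + 2*x*y + y

The degree is 2 — no degree-1 curve has this shape.
Against the integer gridlines: one y-axis crossing is at y = 0; it crosses the x-axis at the gridline x = 0.
Matching integer coefficients to the picture gives p.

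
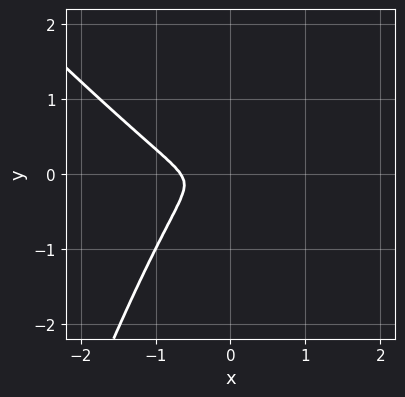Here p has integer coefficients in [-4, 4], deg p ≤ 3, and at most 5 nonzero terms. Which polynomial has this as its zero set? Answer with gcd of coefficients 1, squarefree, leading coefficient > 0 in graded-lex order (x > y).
3*x^3 + 2*x^2*y - x*y^2 + 2*x^2 + 2*y^2

First, the degree is 3 — no degree-2 curve has this shape.
Finally, solving for integer coefficients yields p as stated.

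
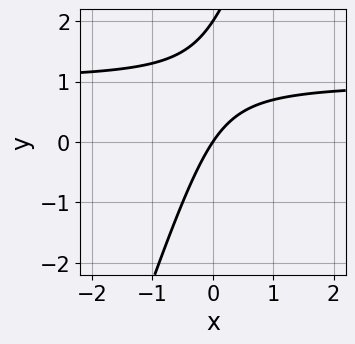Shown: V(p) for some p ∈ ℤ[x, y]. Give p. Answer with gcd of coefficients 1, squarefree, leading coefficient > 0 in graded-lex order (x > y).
First, deg p = 2. No degree-1 curve has this shape.
Then, from the axis intercepts and sections: among the integer gridlines, it crosses the y-axis at y ∈ {0, 2}; it meets the x-axis at x = 0 (among the integer gridlines).
Finally, putting this together gives p.

3*x*y - y^2 - 3*x + 2*y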